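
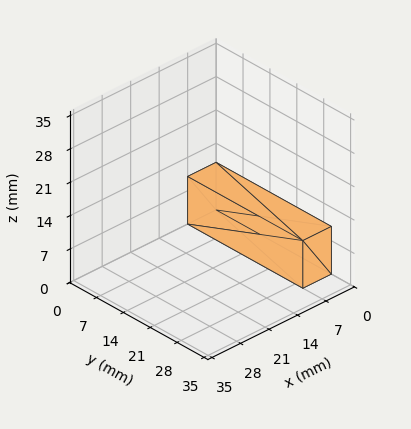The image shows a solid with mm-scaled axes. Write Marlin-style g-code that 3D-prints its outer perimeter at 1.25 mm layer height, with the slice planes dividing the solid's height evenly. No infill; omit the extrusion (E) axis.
Reading the render: the shape is a rectangular box, roughly 7 × 30 mm footprint and 10 mm tall (dimensions read to the nearest mm from the axis ticks). For the g-code, the solid's height is divided into equal slices at the stated Δz and each level perimeter traced with G1 moves after a G0 lift.

; perimeter-only toolpath
G21 ; units = mm
G90 ; absolute positioning
G28 ; home
; layer 1
G0 Z1.25
G0 X0.00 Y0.00
G1 X7.00 Y0.00
G1 X7.00 Y30.00
G1 X0.00 Y30.00
G1 X0.00 Y0.00
; layer 2
G0 Z2.50
G0 X0.00 Y0.00
G1 X7.00 Y0.00
G1 X7.00 Y30.00
G1 X0.00 Y30.00
G1 X0.00 Y0.00
; layer 3
G0 Z3.75
G0 X0.00 Y0.00
G1 X7.00 Y0.00
G1 X7.00 Y30.00
G1 X0.00 Y30.00
G1 X0.00 Y0.00
; layer 4
G0 Z5.00
G0 X0.00 Y0.00
G1 X7.00 Y0.00
G1 X7.00 Y30.00
G1 X0.00 Y30.00
G1 X0.00 Y0.00
; layer 5
G0 Z6.25
G0 X0.00 Y0.00
G1 X7.00 Y0.00
G1 X7.00 Y30.00
G1 X0.00 Y30.00
G1 X0.00 Y0.00
; layer 6
G0 Z7.50
G0 X0.00 Y0.00
G1 X7.00 Y0.00
G1 X7.00 Y30.00
G1 X0.00 Y30.00
G1 X0.00 Y0.00
; layer 7
G0 Z8.75
G0 X0.00 Y0.00
G1 X7.00 Y0.00
G1 X7.00 Y30.00
G1 X0.00 Y30.00
G1 X0.00 Y0.00
; layer 8
G0 Z10.00
G0 X0.00 Y0.00
G1 X7.00 Y0.00
G1 X7.00 Y30.00
G1 X0.00 Y30.00
G1 X0.00 Y0.00
M2 ; end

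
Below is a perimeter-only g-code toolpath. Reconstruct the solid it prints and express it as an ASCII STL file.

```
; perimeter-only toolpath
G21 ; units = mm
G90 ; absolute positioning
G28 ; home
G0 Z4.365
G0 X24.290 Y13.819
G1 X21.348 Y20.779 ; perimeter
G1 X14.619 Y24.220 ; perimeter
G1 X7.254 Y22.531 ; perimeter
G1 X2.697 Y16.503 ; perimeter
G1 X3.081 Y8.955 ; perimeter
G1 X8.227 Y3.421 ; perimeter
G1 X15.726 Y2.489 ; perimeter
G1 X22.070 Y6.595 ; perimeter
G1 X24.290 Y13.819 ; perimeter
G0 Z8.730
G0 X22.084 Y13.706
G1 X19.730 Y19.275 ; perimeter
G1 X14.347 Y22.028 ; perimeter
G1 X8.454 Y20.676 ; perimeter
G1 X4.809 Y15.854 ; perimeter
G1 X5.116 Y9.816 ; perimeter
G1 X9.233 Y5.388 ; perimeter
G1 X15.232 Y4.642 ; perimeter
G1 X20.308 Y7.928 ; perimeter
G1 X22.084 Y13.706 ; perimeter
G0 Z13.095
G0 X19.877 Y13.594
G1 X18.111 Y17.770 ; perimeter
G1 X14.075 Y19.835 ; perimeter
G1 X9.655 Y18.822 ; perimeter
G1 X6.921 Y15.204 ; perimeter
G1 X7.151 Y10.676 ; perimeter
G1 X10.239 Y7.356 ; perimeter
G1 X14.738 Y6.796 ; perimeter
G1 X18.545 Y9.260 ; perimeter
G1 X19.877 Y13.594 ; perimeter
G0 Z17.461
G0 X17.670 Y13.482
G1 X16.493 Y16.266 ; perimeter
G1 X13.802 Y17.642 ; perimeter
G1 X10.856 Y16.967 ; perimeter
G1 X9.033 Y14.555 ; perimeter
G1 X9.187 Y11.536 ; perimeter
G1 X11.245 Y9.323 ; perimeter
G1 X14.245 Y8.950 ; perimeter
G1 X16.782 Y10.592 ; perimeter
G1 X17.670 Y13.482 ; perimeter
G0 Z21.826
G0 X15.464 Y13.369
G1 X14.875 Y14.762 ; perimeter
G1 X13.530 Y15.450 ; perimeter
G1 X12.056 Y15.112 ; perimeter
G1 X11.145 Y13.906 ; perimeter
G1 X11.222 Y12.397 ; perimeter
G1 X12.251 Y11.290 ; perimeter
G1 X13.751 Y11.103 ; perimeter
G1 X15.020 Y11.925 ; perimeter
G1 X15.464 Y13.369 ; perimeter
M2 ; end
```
solid part
  facet normal 0.0000 0.0000 -1.0000
    outer loop
      vertex 14.892 26.413 0.000
      vertex 22.966 22.284 0.000
      vertex 26.497 13.931 0.000
    endloop
  endfacet
  facet normal 0.0000 0.0000 -1.0000
    outer loop
      vertex 6.053 24.386 0.000
      vertex 14.892 26.413 0.000
      vertex 26.497 13.931 0.000
    endloop
  endfacet
  facet normal 0.0000 0.0000 -1.0000
    outer loop
      vertex 0.585 17.152 0.000
      vertex 6.053 24.386 0.000
      vertex 26.497 13.931 0.000
    endloop
  endfacet
  facet normal 0.0000 0.0000 -1.0000
    outer loop
      vertex 1.046 8.095 0.000
      vertex 0.585 17.152 0.000
      vertex 26.497 13.931 0.000
    endloop
  endfacet
  facet normal 0.0000 0.0000 -1.0000
    outer loop
      vertex 7.221 1.454 0.000
      vertex 1.046 8.095 0.000
      vertex 26.497 13.931 0.000
    endloop
  endfacet
  facet normal 0.0000 0.0000 -1.0000
    outer loop
      vertex 16.220 0.335 0.000
      vertex 7.221 1.454 0.000
      vertex 26.497 13.931 0.000
    endloop
  endfacet
  facet normal 0.0000 0.0000 -1.0000
    outer loop
      vertex 23.833 5.263 0.000
      vertex 16.220 0.335 0.000
      vertex 26.497 13.931 0.000
    endloop
  endfacet
  facet normal 0.8318 0.3516 0.4295
    outer loop
      vertex 26.497 13.931 0.000
      vertex 22.966 22.284 0.000
      vertex 13.257 13.257 26.191
    endloop
  endfacet
  facet normal 0.4112 0.8040 0.4295
    outer loop
      vertex 22.966 22.284 0.000
      vertex 14.892 26.413 0.000
      vertex 13.257 13.257 26.191
    endloop
  endfacet
  facet normal -0.2019 0.8802 0.4295
    outer loop
      vertex 14.892 26.413 0.000
      vertex 6.053 24.386 0.000
      vertex 13.257 13.257 26.191
    endloop
  endfacet
  facet normal -0.7204 0.5445 0.4295
    outer loop
      vertex 6.053 24.386 0.000
      vertex 0.585 17.152 0.000
      vertex 13.257 13.257 26.191
    endloop
  endfacet
  facet normal -0.9019 -0.0459 0.4295
    outer loop
      vertex 0.585 17.152 0.000
      vertex 1.046 8.095 0.000
      vertex 13.257 13.257 26.191
    endloop
  endfacet
  facet normal -0.6613 -0.6149 0.4295
    outer loop
      vertex 1.046 8.095 0.000
      vertex 7.221 1.454 0.000
      vertex 13.257 13.257 26.191
    endloop
  endfacet
  facet normal -0.1114 -0.8961 0.4295
    outer loop
      vertex 7.221 1.454 0.000
      vertex 16.220 0.335 0.000
      vertex 13.257 13.257 26.191
    endloop
  endfacet
  facet normal 0.4907 -0.7581 0.4295
    outer loop
      vertex 16.220 0.335 0.000
      vertex 23.833 5.263 0.000
      vertex 13.257 13.257 26.191
    endloop
  endfacet
  facet normal 0.8632 -0.2653 0.4295
    outer loop
      vertex 23.833 5.263 0.000
      vertex 26.497 13.931 0.000
      vertex 13.257 13.257 26.191
    endloop
  endfacet
endsolid part

The G0 Z moves step by Δz≈4.365 mm. The G1 loops shrink linearly with z, so the solid tapers from its base footprint up to z≈26.2. Closing with a flat bottom cap and the tapered top and triangulating gives 16 facets — a regular 9-sided pyramid, base circumscribed radius ≈ 13.3 mm, apex at z ≈ 26.2 mm.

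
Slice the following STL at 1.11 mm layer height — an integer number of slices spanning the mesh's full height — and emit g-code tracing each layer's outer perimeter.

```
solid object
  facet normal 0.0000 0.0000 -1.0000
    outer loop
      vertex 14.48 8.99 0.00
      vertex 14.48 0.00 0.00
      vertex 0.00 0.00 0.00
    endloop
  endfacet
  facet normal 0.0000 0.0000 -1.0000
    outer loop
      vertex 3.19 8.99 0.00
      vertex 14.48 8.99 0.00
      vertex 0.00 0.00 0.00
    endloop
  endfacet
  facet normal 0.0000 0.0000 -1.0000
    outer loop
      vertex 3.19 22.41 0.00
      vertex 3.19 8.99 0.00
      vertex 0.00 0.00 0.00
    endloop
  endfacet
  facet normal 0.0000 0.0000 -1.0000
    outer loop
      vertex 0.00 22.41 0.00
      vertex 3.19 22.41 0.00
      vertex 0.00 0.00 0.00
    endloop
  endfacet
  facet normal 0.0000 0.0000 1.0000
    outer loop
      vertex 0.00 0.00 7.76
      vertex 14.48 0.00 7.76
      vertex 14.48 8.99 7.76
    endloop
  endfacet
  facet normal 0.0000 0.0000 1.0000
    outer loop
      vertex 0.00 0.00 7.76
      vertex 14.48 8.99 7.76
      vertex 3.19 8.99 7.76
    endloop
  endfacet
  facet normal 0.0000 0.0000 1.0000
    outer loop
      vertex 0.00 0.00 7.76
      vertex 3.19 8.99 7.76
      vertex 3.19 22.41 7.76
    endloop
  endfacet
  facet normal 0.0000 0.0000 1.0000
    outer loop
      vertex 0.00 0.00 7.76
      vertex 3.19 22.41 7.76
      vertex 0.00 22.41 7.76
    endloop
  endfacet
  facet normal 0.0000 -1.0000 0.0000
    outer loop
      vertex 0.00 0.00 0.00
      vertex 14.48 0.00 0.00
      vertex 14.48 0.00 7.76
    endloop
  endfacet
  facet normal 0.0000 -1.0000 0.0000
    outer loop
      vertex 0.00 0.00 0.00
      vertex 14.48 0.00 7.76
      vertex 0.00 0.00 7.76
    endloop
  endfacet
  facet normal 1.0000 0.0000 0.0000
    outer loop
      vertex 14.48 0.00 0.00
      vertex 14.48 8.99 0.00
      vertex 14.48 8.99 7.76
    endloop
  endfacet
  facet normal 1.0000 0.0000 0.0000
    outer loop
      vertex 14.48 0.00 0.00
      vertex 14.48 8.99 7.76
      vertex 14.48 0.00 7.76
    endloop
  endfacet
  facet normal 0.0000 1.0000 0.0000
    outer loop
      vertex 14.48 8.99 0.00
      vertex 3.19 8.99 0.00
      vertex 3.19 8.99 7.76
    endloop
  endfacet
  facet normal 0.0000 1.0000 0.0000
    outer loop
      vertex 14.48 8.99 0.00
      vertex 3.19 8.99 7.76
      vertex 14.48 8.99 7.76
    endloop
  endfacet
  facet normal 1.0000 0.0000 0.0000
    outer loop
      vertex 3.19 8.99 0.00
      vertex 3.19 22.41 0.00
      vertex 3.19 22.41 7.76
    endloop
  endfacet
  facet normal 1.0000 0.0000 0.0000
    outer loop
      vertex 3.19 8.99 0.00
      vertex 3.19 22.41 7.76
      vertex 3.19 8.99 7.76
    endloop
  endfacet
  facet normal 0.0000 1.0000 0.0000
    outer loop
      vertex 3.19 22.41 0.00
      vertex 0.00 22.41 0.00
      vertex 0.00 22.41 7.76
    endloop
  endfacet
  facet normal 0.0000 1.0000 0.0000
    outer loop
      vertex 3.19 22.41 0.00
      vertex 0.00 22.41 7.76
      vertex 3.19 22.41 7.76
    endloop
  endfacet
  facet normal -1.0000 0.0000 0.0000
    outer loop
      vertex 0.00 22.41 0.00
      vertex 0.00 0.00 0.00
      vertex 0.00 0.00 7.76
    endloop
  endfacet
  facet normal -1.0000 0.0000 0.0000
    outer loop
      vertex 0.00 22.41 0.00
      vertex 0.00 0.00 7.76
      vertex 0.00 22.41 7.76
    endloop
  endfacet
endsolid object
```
; perimeter-only toolpath
G21 ; units = mm
G90 ; absolute positioning
G28 ; home
; layer 1
G0 Z1.11
G0 X0.00 Y0.00
G1 X14.48 Y0.00
G1 X14.48 Y8.99
G1 X3.19 Y8.99
G1 X3.19 Y22.41
G1 X0.00 Y22.41
G1 X0.00 Y0.00
; layer 2
G0 Z2.22
G0 X0.00 Y0.00
G1 X14.48 Y0.00
G1 X14.48 Y8.99
G1 X3.19 Y8.99
G1 X3.19 Y22.41
G1 X0.00 Y22.41
G1 X0.00 Y0.00
; layer 3
G0 Z3.33
G0 X0.00 Y0.00
G1 X14.48 Y0.00
G1 X14.48 Y8.99
G1 X3.19 Y8.99
G1 X3.19 Y22.41
G1 X0.00 Y22.41
G1 X0.00 Y0.00
; layer 4
G0 Z4.43
G0 X0.00 Y0.00
G1 X14.48 Y0.00
G1 X14.48 Y8.99
G1 X3.19 Y8.99
G1 X3.19 Y22.41
G1 X0.00 Y22.41
G1 X0.00 Y0.00
; layer 5
G0 Z5.54
G0 X0.00 Y0.00
G1 X14.48 Y0.00
G1 X14.48 Y8.99
G1 X3.19 Y8.99
G1 X3.19 Y22.41
G1 X0.00 Y22.41
G1 X0.00 Y0.00
; layer 6
G0 Z6.65
G0 X0.00 Y0.00
G1 X14.48 Y0.00
G1 X14.48 Y8.99
G1 X3.19 Y8.99
G1 X3.19 Y22.41
G1 X0.00 Y22.41
G1 X0.00 Y0.00
; layer 7
G0 Z7.76
G0 X0.00 Y0.00
G1 X14.48 Y0.00
G1 X14.48 Y8.99
G1 X3.19 Y8.99
G1 X3.19 Y22.41
G1 X0.00 Y22.41
G1 X0.00 Y0.00
M2 ; end

The solid is an L-shaped prism: outer 14.5 × 22.4 mm, arm thicknesses ≈ 8.99 mm (horizontal) and 3.19 mm (vertical), extruded 7.76 mm in z. Slicing at Δz = 1.11 mm — 7 equal slices spanning the solid's height, so layer i sits at z = i·h/7 — gives 7 non-empty perimeters. Each is a 6-segment closed polygon; G0 lifts to the layer z and rapids to the start vertex, then G1 traces the edges.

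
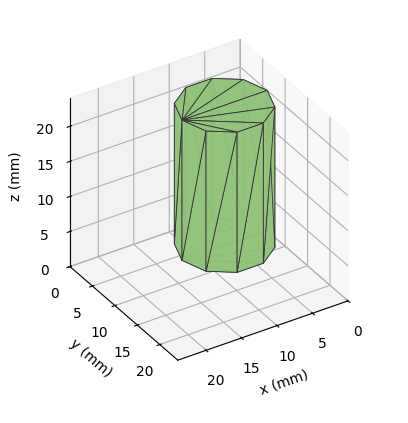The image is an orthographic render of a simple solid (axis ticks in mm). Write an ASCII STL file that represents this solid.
Reading the render: the shape is a regular 10-sided prism (a cylinder approximated with 10 flat sides), circumscribed radius ≈ 6 mm, height ≈ 20 mm (dimensions read to the nearest mm from the axis ticks). For the STL, each face is triangulated and given an outward normal.

solid part
  facet normal 0.0000 0.0000 -1.0000
    outer loop
      vertex 7.85 11.71 0.00
      vertex 10.85 9.53 0.00
      vertex 12.00 6.00 0.00
    endloop
  endfacet
  facet normal 0.0000 0.0000 -1.0000
    outer loop
      vertex 4.15 11.71 0.00
      vertex 7.85 11.71 0.00
      vertex 12.00 6.00 0.00
    endloop
  endfacet
  facet normal 0.0000 0.0000 -1.0000
    outer loop
      vertex 1.15 9.53 0.00
      vertex 4.15 11.71 0.00
      vertex 12.00 6.00 0.00
    endloop
  endfacet
  facet normal 0.0000 0.0000 -1.0000
    outer loop
      vertex 0.00 6.00 0.00
      vertex 1.15 9.53 0.00
      vertex 12.00 6.00 0.00
    endloop
  endfacet
  facet normal 0.0000 0.0000 -1.0000
    outer loop
      vertex 1.15 2.47 0.00
      vertex 0.00 6.00 0.00
      vertex 12.00 6.00 0.00
    endloop
  endfacet
  facet normal 0.0000 0.0000 -1.0000
    outer loop
      vertex 4.15 0.29 0.00
      vertex 1.15 2.47 0.00
      vertex 12.00 6.00 0.00
    endloop
  endfacet
  facet normal 0.0000 0.0000 -1.0000
    outer loop
      vertex 7.85 0.29 0.00
      vertex 4.15 0.29 0.00
      vertex 12.00 6.00 0.00
    endloop
  endfacet
  facet normal 0.0000 0.0000 -1.0000
    outer loop
      vertex 10.85 2.47 0.00
      vertex 7.85 0.29 0.00
      vertex 12.00 6.00 0.00
    endloop
  endfacet
  facet normal 0.0000 0.0000 1.0000
    outer loop
      vertex 12.00 6.00 20.00
      vertex 10.85 9.53 20.00
      vertex 7.85 11.71 20.00
    endloop
  endfacet
  facet normal 0.0000 0.0000 1.0000
    outer loop
      vertex 12.00 6.00 20.00
      vertex 7.85 11.71 20.00
      vertex 4.15 11.71 20.00
    endloop
  endfacet
  facet normal 0.0000 0.0000 1.0000
    outer loop
      vertex 12.00 6.00 20.00
      vertex 4.15 11.71 20.00
      vertex 1.15 9.53 20.00
    endloop
  endfacet
  facet normal 0.0000 0.0000 1.0000
    outer loop
      vertex 12.00 6.00 20.00
      vertex 1.15 9.53 20.00
      vertex 0.00 6.00 20.00
    endloop
  endfacet
  facet normal 0.0000 0.0000 1.0000
    outer loop
      vertex 12.00 6.00 20.00
      vertex 0.00 6.00 20.00
      vertex 1.15 2.47 20.00
    endloop
  endfacet
  facet normal 0.0000 0.0000 1.0000
    outer loop
      vertex 12.00 6.00 20.00
      vertex 1.15 2.47 20.00
      vertex 4.15 0.29 20.00
    endloop
  endfacet
  facet normal 0.0000 0.0000 1.0000
    outer loop
      vertex 12.00 6.00 20.00
      vertex 4.15 0.29 20.00
      vertex 7.85 0.29 20.00
    endloop
  endfacet
  facet normal 0.0000 0.0000 1.0000
    outer loop
      vertex 12.00 6.00 20.00
      vertex 7.85 0.29 20.00
      vertex 10.85 2.47 20.00
    endloop
  endfacet
  facet normal 0.9508 0.3098 0.0000
    outer loop
      vertex 12.00 6.00 0.00
      vertex 10.85 9.53 0.00
      vertex 10.85 9.53 20.00
    endloop
  endfacet
  facet normal 0.9508 0.3098 0.0000
    outer loop
      vertex 12.00 6.00 0.00
      vertex 10.85 9.53 20.00
      vertex 12.00 6.00 20.00
    endloop
  endfacet
  facet normal 0.5879 0.8090 0.0000
    outer loop
      vertex 10.85 9.53 0.00
      vertex 7.85 11.71 0.00
      vertex 7.85 11.71 20.00
    endloop
  endfacet
  facet normal 0.5879 0.8090 0.0000
    outer loop
      vertex 10.85 9.53 0.00
      vertex 7.85 11.71 20.00
      vertex 10.85 9.53 20.00
    endloop
  endfacet
  facet normal 0.0000 1.0000 0.0000
    outer loop
      vertex 7.85 11.71 0.00
      vertex 4.15 11.71 0.00
      vertex 4.15 11.71 20.00
    endloop
  endfacet
  facet normal 0.0000 1.0000 0.0000
    outer loop
      vertex 7.85 11.71 0.00
      vertex 4.15 11.71 20.00
      vertex 7.85 11.71 20.00
    endloop
  endfacet
  facet normal -0.5879 0.8090 0.0000
    outer loop
      vertex 4.15 11.71 0.00
      vertex 1.15 9.53 0.00
      vertex 1.15 9.53 20.00
    endloop
  endfacet
  facet normal -0.5879 0.8090 0.0000
    outer loop
      vertex 4.15 11.71 0.00
      vertex 1.15 9.53 20.00
      vertex 4.15 11.71 20.00
    endloop
  endfacet
  facet normal -0.9508 0.3098 0.0000
    outer loop
      vertex 1.15 9.53 0.00
      vertex 0.00 6.00 0.00
      vertex 0.00 6.00 20.00
    endloop
  endfacet
  facet normal -0.9508 0.3098 0.0000
    outer loop
      vertex 1.15 9.53 0.00
      vertex 0.00 6.00 20.00
      vertex 1.15 9.53 20.00
    endloop
  endfacet
  facet normal -0.9508 -0.3098 0.0000
    outer loop
      vertex 0.00 6.00 0.00
      vertex 1.15 2.47 0.00
      vertex 1.15 2.47 20.00
    endloop
  endfacet
  facet normal -0.9508 -0.3098 0.0000
    outer loop
      vertex 0.00 6.00 0.00
      vertex 1.15 2.47 20.00
      vertex 0.00 6.00 20.00
    endloop
  endfacet
  facet normal -0.5879 -0.8090 0.0000
    outer loop
      vertex 1.15 2.47 0.00
      vertex 4.15 0.29 0.00
      vertex 4.15 0.29 20.00
    endloop
  endfacet
  facet normal -0.5879 -0.8090 0.0000
    outer loop
      vertex 1.15 2.47 0.00
      vertex 4.15 0.29 20.00
      vertex 1.15 2.47 20.00
    endloop
  endfacet
  facet normal 0.0000 -1.0000 0.0000
    outer loop
      vertex 4.15 0.29 0.00
      vertex 7.85 0.29 0.00
      vertex 7.85 0.29 20.00
    endloop
  endfacet
  facet normal 0.0000 -1.0000 0.0000
    outer loop
      vertex 4.15 0.29 0.00
      vertex 7.85 0.29 20.00
      vertex 4.15 0.29 20.00
    endloop
  endfacet
  facet normal 0.5879 -0.8090 0.0000
    outer loop
      vertex 7.85 0.29 0.00
      vertex 10.85 2.47 0.00
      vertex 10.85 2.47 20.00
    endloop
  endfacet
  facet normal 0.5879 -0.8090 0.0000
    outer loop
      vertex 7.85 0.29 0.00
      vertex 10.85 2.47 20.00
      vertex 7.85 0.29 20.00
    endloop
  endfacet
  facet normal 0.9508 -0.3098 0.0000
    outer loop
      vertex 10.85 2.47 0.00
      vertex 12.00 6.00 0.00
      vertex 12.00 6.00 20.00
    endloop
  endfacet
  facet normal 0.9508 -0.3098 0.0000
    outer loop
      vertex 10.85 2.47 0.00
      vertex 12.00 6.00 20.00
      vertex 10.85 2.47 20.00
    endloop
  endfacet
endsolid part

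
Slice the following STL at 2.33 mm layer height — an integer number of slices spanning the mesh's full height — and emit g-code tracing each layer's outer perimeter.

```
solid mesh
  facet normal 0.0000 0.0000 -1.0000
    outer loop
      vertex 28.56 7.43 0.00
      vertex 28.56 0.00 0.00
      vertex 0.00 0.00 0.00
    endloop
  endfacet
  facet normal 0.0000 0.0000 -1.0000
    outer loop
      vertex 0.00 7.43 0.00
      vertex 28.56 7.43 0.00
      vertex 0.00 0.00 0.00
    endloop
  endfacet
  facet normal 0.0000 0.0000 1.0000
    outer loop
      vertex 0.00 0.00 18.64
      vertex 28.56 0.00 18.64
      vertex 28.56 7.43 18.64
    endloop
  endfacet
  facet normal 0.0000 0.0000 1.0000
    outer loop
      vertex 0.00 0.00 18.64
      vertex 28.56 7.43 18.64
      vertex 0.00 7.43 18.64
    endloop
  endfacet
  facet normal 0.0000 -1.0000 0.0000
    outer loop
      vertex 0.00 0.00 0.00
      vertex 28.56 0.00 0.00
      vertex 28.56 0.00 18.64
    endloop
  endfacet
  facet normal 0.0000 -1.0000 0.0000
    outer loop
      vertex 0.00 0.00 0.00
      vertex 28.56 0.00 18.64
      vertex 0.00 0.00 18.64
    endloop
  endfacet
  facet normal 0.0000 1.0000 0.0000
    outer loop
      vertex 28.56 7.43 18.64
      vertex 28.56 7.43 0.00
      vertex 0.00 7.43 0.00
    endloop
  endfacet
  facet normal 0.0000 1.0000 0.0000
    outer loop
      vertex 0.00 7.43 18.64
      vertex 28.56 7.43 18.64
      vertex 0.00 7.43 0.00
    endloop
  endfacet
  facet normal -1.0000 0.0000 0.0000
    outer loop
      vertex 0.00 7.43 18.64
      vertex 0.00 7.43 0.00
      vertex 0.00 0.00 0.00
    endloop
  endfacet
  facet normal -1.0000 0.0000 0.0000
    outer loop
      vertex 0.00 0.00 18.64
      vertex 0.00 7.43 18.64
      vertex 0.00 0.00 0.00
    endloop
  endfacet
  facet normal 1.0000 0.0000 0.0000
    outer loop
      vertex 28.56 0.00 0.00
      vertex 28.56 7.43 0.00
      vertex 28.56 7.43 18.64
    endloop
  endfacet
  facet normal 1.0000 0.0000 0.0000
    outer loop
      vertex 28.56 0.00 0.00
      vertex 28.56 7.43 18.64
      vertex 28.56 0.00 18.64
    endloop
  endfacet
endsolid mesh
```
; perimeter-only toolpath
G21 ; units = mm
G90 ; absolute positioning
G28 ; home
; layer 1
G0 Z2.33
G0 X0.00 Y0.00
G1 X28.56 Y0.00
G1 X28.56 Y7.43
G1 X0.00 Y7.43
G1 X0.00 Y0.00
; layer 2
G0 Z4.66
G0 X0.00 Y0.00
G1 X28.56 Y0.00
G1 X28.56 Y7.43
G1 X0.00 Y7.43
G1 X0.00 Y0.00
; layer 3
G0 Z6.99
G0 X0.00 Y0.00
G1 X28.56 Y0.00
G1 X28.56 Y7.43
G1 X0.00 Y7.43
G1 X0.00 Y0.00
; layer 4
G0 Z9.32
G0 X0.00 Y0.00
G1 X28.56 Y0.00
G1 X28.56 Y7.43
G1 X0.00 Y7.43
G1 X0.00 Y0.00
; layer 5
G0 Z11.65
G0 X0.00 Y0.00
G1 X28.56 Y0.00
G1 X28.56 Y7.43
G1 X0.00 Y7.43
G1 X0.00 Y0.00
; layer 6
G0 Z13.98
G0 X0.00 Y0.00
G1 X28.56 Y0.00
G1 X28.56 Y7.43
G1 X0.00 Y7.43
G1 X0.00 Y0.00
; layer 7
G0 Z16.31
G0 X0.00 Y0.00
G1 X28.56 Y0.00
G1 X28.56 Y7.43
G1 X0.00 Y7.43
G1 X0.00 Y0.00
; layer 8
G0 Z18.64
G0 X0.00 Y0.00
G1 X28.56 Y0.00
G1 X28.56 Y7.43
G1 X0.00 Y7.43
G1 X0.00 Y0.00
M2 ; end

The solid is a rectangular box, roughly 28.6 × 7.43 mm footprint and 18.6 mm tall. Slicing at Δz = 2.33 mm — 8 equal slices spanning the solid's height, so layer i sits at z = i·h/8 — gives 8 non-empty perimeters. Each is a 4-segment closed polygon; G0 lifts to the layer z and rapids to the start vertex, then G1 traces the edges.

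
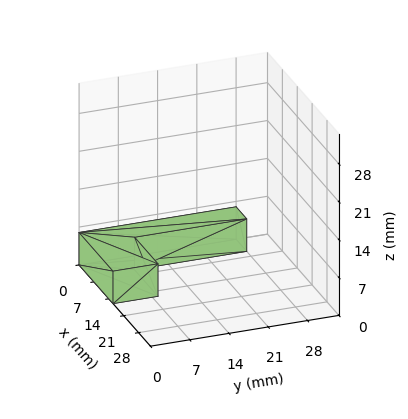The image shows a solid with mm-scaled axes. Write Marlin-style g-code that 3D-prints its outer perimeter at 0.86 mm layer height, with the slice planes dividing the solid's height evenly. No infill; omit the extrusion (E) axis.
Reading the render: the shape is an L-shaped prism: outer 16 × 28 mm, arm thicknesses ≈ 8 mm (horizontal) and 5 mm (vertical), extruded 6 mm in z (dimensions read to the nearest mm from the axis ticks). For the g-code, the solid's height is divided into equal slices at the stated Δz and each level perimeter traced with G1 moves after a G0 lift.

; perimeter-only toolpath
G21 ; units = mm
G90 ; absolute positioning
G28 ; home
; layer 1
G0 Z0.86
G0 X0.00 Y0.00
G1 X16.00 Y0.00
G1 X16.00 Y8.00
G1 X5.00 Y8.00
G1 X5.00 Y28.00
G1 X0.00 Y28.00
G1 X0.00 Y0.00
; layer 2
G0 Z1.71
G0 X0.00 Y0.00
G1 X16.00 Y0.00
G1 X16.00 Y8.00
G1 X5.00 Y8.00
G1 X5.00 Y28.00
G1 X0.00 Y28.00
G1 X0.00 Y0.00
; layer 3
G0 Z2.57
G0 X0.00 Y0.00
G1 X16.00 Y0.00
G1 X16.00 Y8.00
G1 X5.00 Y8.00
G1 X5.00 Y28.00
G1 X0.00 Y28.00
G1 X0.00 Y0.00
; layer 4
G0 Z3.43
G0 X0.00 Y0.00
G1 X16.00 Y0.00
G1 X16.00 Y8.00
G1 X5.00 Y8.00
G1 X5.00 Y28.00
G1 X0.00 Y28.00
G1 X0.00 Y0.00
; layer 5
G0 Z4.29
G0 X0.00 Y0.00
G1 X16.00 Y0.00
G1 X16.00 Y8.00
G1 X5.00 Y8.00
G1 X5.00 Y28.00
G1 X0.00 Y28.00
G1 X0.00 Y0.00
; layer 6
G0 Z5.14
G0 X0.00 Y0.00
G1 X16.00 Y0.00
G1 X16.00 Y8.00
G1 X5.00 Y8.00
G1 X5.00 Y28.00
G1 X0.00 Y28.00
G1 X0.00 Y0.00
; layer 7
G0 Z6.00
G0 X0.00 Y0.00
G1 X16.00 Y0.00
G1 X16.00 Y8.00
G1 X5.00 Y8.00
G1 X5.00 Y28.00
G1 X0.00 Y28.00
G1 X0.00 Y0.00
M2 ; end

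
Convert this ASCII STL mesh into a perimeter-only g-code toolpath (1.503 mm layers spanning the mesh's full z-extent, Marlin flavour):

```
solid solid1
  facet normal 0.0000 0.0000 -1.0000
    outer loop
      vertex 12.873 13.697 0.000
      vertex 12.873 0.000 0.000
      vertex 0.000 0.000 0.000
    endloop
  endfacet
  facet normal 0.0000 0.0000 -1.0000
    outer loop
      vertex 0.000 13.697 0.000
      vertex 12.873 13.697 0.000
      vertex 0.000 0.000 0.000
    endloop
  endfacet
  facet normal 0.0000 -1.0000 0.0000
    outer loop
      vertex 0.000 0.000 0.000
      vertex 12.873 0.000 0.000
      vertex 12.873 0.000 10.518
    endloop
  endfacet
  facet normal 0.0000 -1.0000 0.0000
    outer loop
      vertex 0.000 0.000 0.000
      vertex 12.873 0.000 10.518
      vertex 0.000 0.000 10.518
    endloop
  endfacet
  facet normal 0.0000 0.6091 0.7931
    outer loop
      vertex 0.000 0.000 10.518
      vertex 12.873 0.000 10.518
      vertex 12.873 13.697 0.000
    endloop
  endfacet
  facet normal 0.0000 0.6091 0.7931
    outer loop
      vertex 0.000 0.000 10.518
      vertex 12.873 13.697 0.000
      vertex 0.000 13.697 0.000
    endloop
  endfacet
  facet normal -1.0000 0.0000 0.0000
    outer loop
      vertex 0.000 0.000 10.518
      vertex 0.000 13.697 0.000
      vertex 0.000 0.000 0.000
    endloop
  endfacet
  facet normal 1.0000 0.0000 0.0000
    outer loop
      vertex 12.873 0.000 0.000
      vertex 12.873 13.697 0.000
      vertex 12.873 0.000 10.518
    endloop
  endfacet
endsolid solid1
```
; perimeter-only toolpath
G21 ; units = mm
G90 ; absolute positioning
G28 ; home
; layer 1
G0 Z1.503
G0 X0.000 Y0.000
G1 X12.873 Y0.000
G1 X12.873 Y11.740
G1 X0.000 Y11.740
G1 X0.000 Y0.000
; layer 2
G0 Z3.005
G0 X0.000 Y0.000
G1 X12.873 Y0.000
G1 X12.873 Y9.784
G1 X0.000 Y9.784
G1 X0.000 Y0.000
; layer 3
G0 Z4.508
G0 X0.000 Y0.000
G1 X12.873 Y0.000
G1 X12.873 Y7.827
G1 X0.000 Y7.827
G1 X0.000 Y0.000
; layer 4
G0 Z6.010
G0 X0.000 Y0.000
G1 X12.873 Y0.000
G1 X12.873 Y5.870
G1 X0.000 Y5.870
G1 X0.000 Y0.000
; layer 5
G0 Z7.513
G0 X0.000 Y0.000
G1 X12.873 Y0.000
G1 X12.873 Y3.913
G1 X0.000 Y3.913
G1 X0.000 Y0.000
; layer 6
G0 Z9.015
G0 X0.000 Y0.000
G1 X12.873 Y0.000
G1 X12.873 Y1.957
G1 X0.000 Y1.957
G1 X0.000 Y0.000
M2 ; end

The solid is a wedge (ramp): 12.9 × 13.7 mm base, rising to 10.5 mm along the y=0 edge and sloping linearly to z=0 at y=13.7. Slicing at Δz = 1.503 mm — 7 equal slices spanning the solid's height, so layer i sits at z = i·h/7 — gives 6 non-empty perimeters. Each is a 4-segment closed polygon; G0 lifts to the layer z and rapids to the start vertex, then G1 traces the edges. The cross-section shrinks linearly with z (the slice at the apex is degenerate and omitted).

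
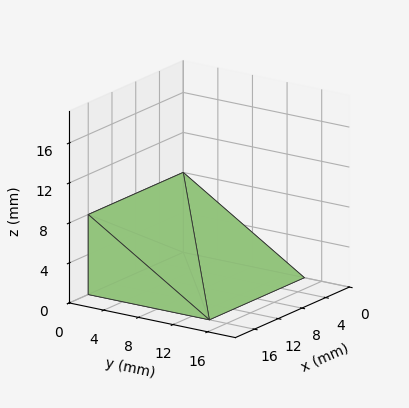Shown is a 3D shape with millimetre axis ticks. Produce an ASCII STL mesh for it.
Reading the render: the shape is a wedge (ramp): 16 × 14 mm base, rising to 8 mm along the y=0 edge and sloping linearly to z=0 at y=14 (dimensions read to the nearest mm from the axis ticks). For the STL, each face is triangulated and given an outward normal.

solid part
  facet normal 0.0000 0.0000 -1.0000
    outer loop
      vertex 16.00 14.00 0.00
      vertex 16.00 0.00 0.00
      vertex 0.00 0.00 0.00
    endloop
  endfacet
  facet normal 0.0000 0.0000 -1.0000
    outer loop
      vertex 0.00 14.00 0.00
      vertex 16.00 14.00 0.00
      vertex 0.00 0.00 0.00
    endloop
  endfacet
  facet normal 0.0000 -1.0000 0.0000
    outer loop
      vertex 0.00 0.00 0.00
      vertex 16.00 0.00 0.00
      vertex 16.00 0.00 8.00
    endloop
  endfacet
  facet normal 0.0000 -1.0000 0.0000
    outer loop
      vertex 0.00 0.00 0.00
      vertex 16.00 0.00 8.00
      vertex 0.00 0.00 8.00
    endloop
  endfacet
  facet normal 0.0000 0.4961 0.8682
    outer loop
      vertex 0.00 0.00 8.00
      vertex 16.00 0.00 8.00
      vertex 16.00 14.00 0.00
    endloop
  endfacet
  facet normal 0.0000 0.4961 0.8682
    outer loop
      vertex 0.00 0.00 8.00
      vertex 16.00 14.00 0.00
      vertex 0.00 14.00 0.00
    endloop
  endfacet
  facet normal -1.0000 0.0000 0.0000
    outer loop
      vertex 0.00 0.00 8.00
      vertex 0.00 14.00 0.00
      vertex 0.00 0.00 0.00
    endloop
  endfacet
  facet normal 1.0000 0.0000 0.0000
    outer loop
      vertex 16.00 0.00 0.00
      vertex 16.00 14.00 0.00
      vertex 16.00 0.00 8.00
    endloop
  endfacet
endsolid part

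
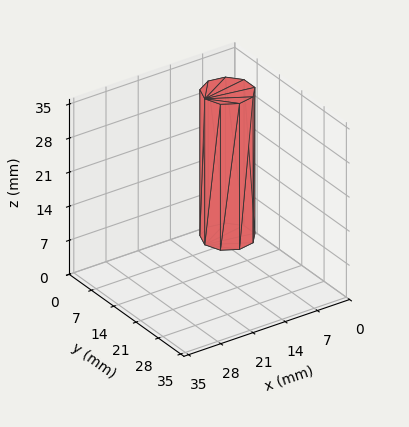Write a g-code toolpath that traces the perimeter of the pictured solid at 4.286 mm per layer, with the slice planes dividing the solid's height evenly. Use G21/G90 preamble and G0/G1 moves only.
Reading the render: the shape is a regular 9-sided prism (a cylinder approximated with 9 flat sides), circumscribed radius ≈ 5 mm, height ≈ 30 mm (dimensions read to the nearest mm from the axis ticks). For the g-code, the solid's height is divided into equal slices at the stated Δz and each level perimeter traced with G1 moves after a G0 lift.

; perimeter-only toolpath
G21 ; units = mm
G90 ; absolute positioning
G28 ; home
; layer 1
G0 Z4.286
G0 X10.000 Y5.000
G1 X8.830 Y8.214
G1 X5.868 Y9.924
G1 X2.500 Y9.330
G1 X0.302 Y6.710
G1 X0.302 Y3.290
G1 X2.500 Y0.670
G1 X5.868 Y0.076
G1 X8.830 Y1.786
G1 X10.000 Y5.000
; layer 2
G0 Z8.571
G0 X10.000 Y5.000
G1 X8.830 Y8.214
G1 X5.868 Y9.924
G1 X2.500 Y9.330
G1 X0.302 Y6.710
G1 X0.302 Y3.290
G1 X2.500 Y0.670
G1 X5.868 Y0.076
G1 X8.830 Y1.786
G1 X10.000 Y5.000
; layer 3
G0 Z12.857
G0 X10.000 Y5.000
G1 X8.830 Y8.214
G1 X5.868 Y9.924
G1 X2.500 Y9.330
G1 X0.302 Y6.710
G1 X0.302 Y3.290
G1 X2.500 Y0.670
G1 X5.868 Y0.076
G1 X8.830 Y1.786
G1 X10.000 Y5.000
; layer 4
G0 Z17.143
G0 X10.000 Y5.000
G1 X8.830 Y8.214
G1 X5.868 Y9.924
G1 X2.500 Y9.330
G1 X0.302 Y6.710
G1 X0.302 Y3.290
G1 X2.500 Y0.670
G1 X5.868 Y0.076
G1 X8.830 Y1.786
G1 X10.000 Y5.000
; layer 5
G0 Z21.429
G0 X10.000 Y5.000
G1 X8.830 Y8.214
G1 X5.868 Y9.924
G1 X2.500 Y9.330
G1 X0.302 Y6.710
G1 X0.302 Y3.290
G1 X2.500 Y0.670
G1 X5.868 Y0.076
G1 X8.830 Y1.786
G1 X10.000 Y5.000
; layer 6
G0 Z25.714
G0 X10.000 Y5.000
G1 X8.830 Y8.214
G1 X5.868 Y9.924
G1 X2.500 Y9.330
G1 X0.302 Y6.710
G1 X0.302 Y3.290
G1 X2.500 Y0.670
G1 X5.868 Y0.076
G1 X8.830 Y1.786
G1 X10.000 Y5.000
; layer 7
G0 Z30.000
G0 X10.000 Y5.000
G1 X8.830 Y8.214
G1 X5.868 Y9.924
G1 X2.500 Y9.330
G1 X0.302 Y6.710
G1 X0.302 Y3.290
G1 X2.500 Y0.670
G1 X5.868 Y0.076
G1 X8.830 Y1.786
G1 X10.000 Y5.000
M2 ; end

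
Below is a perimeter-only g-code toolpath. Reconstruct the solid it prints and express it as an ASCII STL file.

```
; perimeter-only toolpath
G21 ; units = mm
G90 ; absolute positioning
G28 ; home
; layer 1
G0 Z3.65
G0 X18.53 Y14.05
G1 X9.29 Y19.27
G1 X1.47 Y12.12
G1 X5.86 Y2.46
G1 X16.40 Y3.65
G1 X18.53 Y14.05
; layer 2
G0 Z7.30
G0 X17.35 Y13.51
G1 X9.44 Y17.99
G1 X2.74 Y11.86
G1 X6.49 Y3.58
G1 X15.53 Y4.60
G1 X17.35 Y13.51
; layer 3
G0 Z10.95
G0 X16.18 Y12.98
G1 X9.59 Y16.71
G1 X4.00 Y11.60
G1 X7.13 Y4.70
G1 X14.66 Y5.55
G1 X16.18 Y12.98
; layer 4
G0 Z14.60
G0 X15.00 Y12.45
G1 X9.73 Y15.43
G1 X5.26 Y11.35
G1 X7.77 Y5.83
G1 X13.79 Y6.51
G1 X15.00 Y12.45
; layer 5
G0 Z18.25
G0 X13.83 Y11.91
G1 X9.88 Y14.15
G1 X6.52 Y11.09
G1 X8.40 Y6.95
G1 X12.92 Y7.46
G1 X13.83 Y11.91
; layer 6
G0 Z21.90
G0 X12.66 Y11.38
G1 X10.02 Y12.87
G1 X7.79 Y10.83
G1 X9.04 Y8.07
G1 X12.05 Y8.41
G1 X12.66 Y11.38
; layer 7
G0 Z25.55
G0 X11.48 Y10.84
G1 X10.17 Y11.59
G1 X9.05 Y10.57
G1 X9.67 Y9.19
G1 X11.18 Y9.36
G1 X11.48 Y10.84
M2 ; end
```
solid part
  facet normal 0.0000 0.0000 -1.0000
    outer loop
      vertex 0.21 12.38 0.00
      vertex 9.15 20.55 0.00
      vertex 19.70 14.58 0.00
    endloop
  endfacet
  facet normal 0.0000 0.0000 -1.0000
    outer loop
      vertex 5.22 1.34 0.00
      vertex 0.21 12.38 0.00
      vertex 19.70 14.58 0.00
    endloop
  endfacet
  facet normal 0.0000 0.0000 -1.0000
    outer loop
      vertex 17.27 2.70 0.00
      vertex 5.22 1.34 0.00
      vertex 19.70 14.58 0.00
    endloop
  endfacet
  facet normal 0.4736 0.8368 0.2747
    outer loop
      vertex 19.70 14.58 0.00
      vertex 9.15 20.55 0.00
      vertex 10.31 10.31 29.20
    endloop
  endfacet
  facet normal -0.6487 0.7098 0.2747
    outer loop
      vertex 9.15 20.55 0.00
      vertex 0.21 12.38 0.00
      vertex 10.31 10.31 29.20
    endloop
  endfacet
  facet normal -0.8756 -0.3973 0.2747
    outer loop
      vertex 0.21 12.38 0.00
      vertex 5.22 1.34 0.00
      vertex 10.31 10.31 29.20
    endloop
  endfacet
  facet normal 0.1078 -0.9555 0.2747
    outer loop
      vertex 5.22 1.34 0.00
      vertex 17.27 2.70 0.00
      vertex 10.31 10.31 29.20
    endloop
  endfacet
  facet normal 0.9420 -0.1927 0.2748
    outer loop
      vertex 17.27 2.70 0.00
      vertex 19.70 14.58 0.00
      vertex 10.31 10.31 29.20
    endloop
  endfacet
endsolid part

The G0 Z moves step by Δz≈3.65 mm. The G1 loops shrink linearly with z, so the solid tapers from its base footprint up to z≈29.2. Closing with a flat bottom cap and the tapered top and triangulating gives 8 facets — a regular 5-sided pyramid, base circumscribed radius ≈ 10.3 mm, apex at z ≈ 29.2 mm.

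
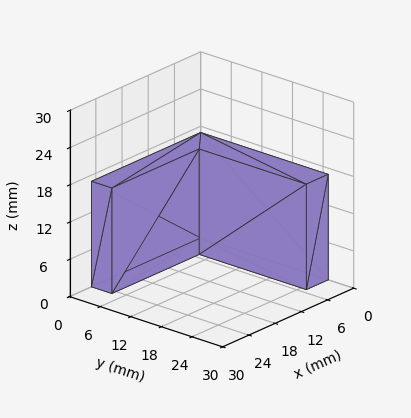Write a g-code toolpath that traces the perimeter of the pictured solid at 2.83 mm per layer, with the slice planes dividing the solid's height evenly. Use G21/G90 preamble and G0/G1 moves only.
Reading the render: the shape is an L-shaped prism: outer 25 × 25 mm, arm thicknesses ≈ 4 mm (horizontal) and 5 mm (vertical), extruded 17 mm in z (dimensions read to the nearest mm from the axis ticks). For the g-code, the solid's height is divided into equal slices at the stated Δz and each level perimeter traced with G1 moves after a G0 lift.

; perimeter-only toolpath
G21 ; units = mm
G90 ; absolute positioning
G28 ; home
; layer 1
G0 Z2.83
G0 X0.00 Y0.00
G1 X25.00 Y0.00
G1 X25.00 Y4.00
G1 X5.00 Y4.00
G1 X5.00 Y25.00
G1 X0.00 Y25.00
G1 X0.00 Y0.00
; layer 2
G0 Z5.67
G0 X0.00 Y0.00
G1 X25.00 Y0.00
G1 X25.00 Y4.00
G1 X5.00 Y4.00
G1 X5.00 Y25.00
G1 X0.00 Y25.00
G1 X0.00 Y0.00
; layer 3
G0 Z8.50
G0 X0.00 Y0.00
G1 X25.00 Y0.00
G1 X25.00 Y4.00
G1 X5.00 Y4.00
G1 X5.00 Y25.00
G1 X0.00 Y25.00
G1 X0.00 Y0.00
; layer 4
G0 Z11.33
G0 X0.00 Y0.00
G1 X25.00 Y0.00
G1 X25.00 Y4.00
G1 X5.00 Y4.00
G1 X5.00 Y25.00
G1 X0.00 Y25.00
G1 X0.00 Y0.00
; layer 5
G0 Z14.17
G0 X0.00 Y0.00
G1 X25.00 Y0.00
G1 X25.00 Y4.00
G1 X5.00 Y4.00
G1 X5.00 Y25.00
G1 X0.00 Y25.00
G1 X0.00 Y0.00
; layer 6
G0 Z17.00
G0 X0.00 Y0.00
G1 X25.00 Y0.00
G1 X25.00 Y4.00
G1 X5.00 Y4.00
G1 X5.00 Y25.00
G1 X0.00 Y25.00
G1 X0.00 Y0.00
M2 ; end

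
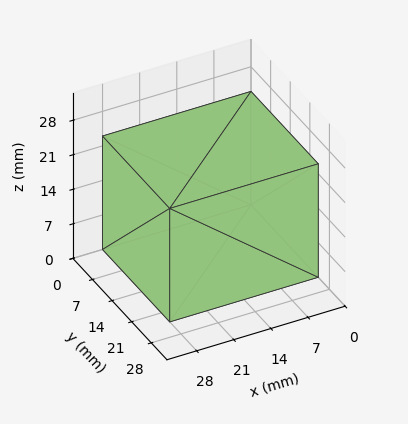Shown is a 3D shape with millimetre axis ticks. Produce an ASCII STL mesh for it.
Reading the render: the shape is a rectangular box, roughly 28 × 24 mm footprint and 23 mm tall (dimensions read to the nearest mm from the axis ticks). For the STL, each face is triangulated and given an outward normal.

solid part
  facet normal 0.0000 0.0000 -1.0000
    outer loop
      vertex 28.0 24.0 0.0
      vertex 28.0 0.0 0.0
      vertex 0.0 0.0 0.0
    endloop
  endfacet
  facet normal 0.0000 0.0000 -1.0000
    outer loop
      vertex 0.0 24.0 0.0
      vertex 28.0 24.0 0.0
      vertex 0.0 0.0 0.0
    endloop
  endfacet
  facet normal 0.0000 0.0000 1.0000
    outer loop
      vertex 0.0 0.0 23.0
      vertex 28.0 0.0 23.0
      vertex 28.0 24.0 23.0
    endloop
  endfacet
  facet normal 0.0000 0.0000 1.0000
    outer loop
      vertex 0.0 0.0 23.0
      vertex 28.0 24.0 23.0
      vertex 0.0 24.0 23.0
    endloop
  endfacet
  facet normal 0.0000 -1.0000 0.0000
    outer loop
      vertex 0.0 0.0 0.0
      vertex 28.0 0.0 0.0
      vertex 28.0 0.0 23.0
    endloop
  endfacet
  facet normal 0.0000 -1.0000 0.0000
    outer loop
      vertex 0.0 0.0 0.0
      vertex 28.0 0.0 23.0
      vertex 0.0 0.0 23.0
    endloop
  endfacet
  facet normal 0.0000 1.0000 0.0000
    outer loop
      vertex 28.0 24.0 23.0
      vertex 28.0 24.0 0.0
      vertex 0.0 24.0 0.0
    endloop
  endfacet
  facet normal 0.0000 1.0000 0.0000
    outer loop
      vertex 0.0 24.0 23.0
      vertex 28.0 24.0 23.0
      vertex 0.0 24.0 0.0
    endloop
  endfacet
  facet normal -1.0000 0.0000 0.0000
    outer loop
      vertex 0.0 24.0 23.0
      vertex 0.0 24.0 0.0
      vertex 0.0 0.0 0.0
    endloop
  endfacet
  facet normal -1.0000 0.0000 0.0000
    outer loop
      vertex 0.0 0.0 23.0
      vertex 0.0 24.0 23.0
      vertex 0.0 0.0 0.0
    endloop
  endfacet
  facet normal 1.0000 0.0000 0.0000
    outer loop
      vertex 28.0 0.0 0.0
      vertex 28.0 24.0 0.0
      vertex 28.0 24.0 23.0
    endloop
  endfacet
  facet normal 1.0000 0.0000 0.0000
    outer loop
      vertex 28.0 0.0 0.0
      vertex 28.0 24.0 23.0
      vertex 28.0 0.0 23.0
    endloop
  endfacet
endsolid part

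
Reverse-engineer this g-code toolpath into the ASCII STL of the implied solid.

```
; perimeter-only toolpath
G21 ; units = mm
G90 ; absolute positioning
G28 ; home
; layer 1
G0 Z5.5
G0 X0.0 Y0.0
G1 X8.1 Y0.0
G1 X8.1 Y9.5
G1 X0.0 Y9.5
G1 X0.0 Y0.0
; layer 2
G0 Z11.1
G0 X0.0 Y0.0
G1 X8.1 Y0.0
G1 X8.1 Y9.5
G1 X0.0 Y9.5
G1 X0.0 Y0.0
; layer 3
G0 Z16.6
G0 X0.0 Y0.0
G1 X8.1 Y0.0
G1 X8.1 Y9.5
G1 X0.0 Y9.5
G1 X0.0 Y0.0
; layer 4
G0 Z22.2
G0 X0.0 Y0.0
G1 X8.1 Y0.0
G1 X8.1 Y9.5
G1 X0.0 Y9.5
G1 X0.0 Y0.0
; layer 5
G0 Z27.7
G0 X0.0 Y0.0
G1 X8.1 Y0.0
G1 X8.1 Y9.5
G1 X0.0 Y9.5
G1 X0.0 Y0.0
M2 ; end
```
solid part
  facet normal 0.0000 0.0000 -1.0000
    outer loop
      vertex 8.1 9.5 0.0
      vertex 8.1 0.0 0.0
      vertex 0.0 0.0 0.0
    endloop
  endfacet
  facet normal 0.0000 0.0000 -1.0000
    outer loop
      vertex 0.0 9.5 0.0
      vertex 8.1 9.5 0.0
      vertex 0.0 0.0 0.0
    endloop
  endfacet
  facet normal 0.0000 0.0000 1.0000
    outer loop
      vertex 0.0 0.0 27.7
      vertex 8.1 0.0 27.7
      vertex 8.1 9.5 27.7
    endloop
  endfacet
  facet normal 0.0000 0.0000 1.0000
    outer loop
      vertex 0.0 0.0 27.7
      vertex 8.1 9.5 27.7
      vertex 0.0 9.5 27.7
    endloop
  endfacet
  facet normal 0.0000 -1.0000 0.0000
    outer loop
      vertex 0.0 0.0 0.0
      vertex 8.1 0.0 0.0
      vertex 8.1 0.0 27.7
    endloop
  endfacet
  facet normal 0.0000 -1.0000 0.0000
    outer loop
      vertex 0.0 0.0 0.0
      vertex 8.1 0.0 27.7
      vertex 0.0 0.0 27.7
    endloop
  endfacet
  facet normal 0.0000 1.0000 0.0000
    outer loop
      vertex 8.1 9.5 27.7
      vertex 8.1 9.5 0.0
      vertex 0.0 9.5 0.0
    endloop
  endfacet
  facet normal 0.0000 1.0000 0.0000
    outer loop
      vertex 0.0 9.5 27.7
      vertex 8.1 9.5 27.7
      vertex 0.0 9.5 0.0
    endloop
  endfacet
  facet normal -1.0000 0.0000 0.0000
    outer loop
      vertex 0.0 9.5 27.7
      vertex 0.0 9.5 0.0
      vertex 0.0 0.0 0.0
    endloop
  endfacet
  facet normal -1.0000 0.0000 0.0000
    outer loop
      vertex 0.0 0.0 27.7
      vertex 0.0 9.5 27.7
      vertex 0.0 0.0 0.0
    endloop
  endfacet
  facet normal 1.0000 0.0000 0.0000
    outer loop
      vertex 8.1 0.0 0.0
      vertex 8.1 9.5 0.0
      vertex 8.1 9.5 27.7
    endloop
  endfacet
  facet normal 1.0000 0.0000 0.0000
    outer loop
      vertex 8.1 0.0 0.0
      vertex 8.1 9.5 27.7
      vertex 8.1 0.0 27.7
    endloop
  endfacet
endsolid part

The G0 Z moves step by Δz≈5.5 mm. Every layer's G1 loop is the same polygon, so the solid is a straight extrusion of it from z=0 to z≈27.7. Closing with flat bottom and top caps and triangulating gives 12 facets — a rectangular box, roughly 8.1 × 9.5 mm footprint and 27.7 mm tall.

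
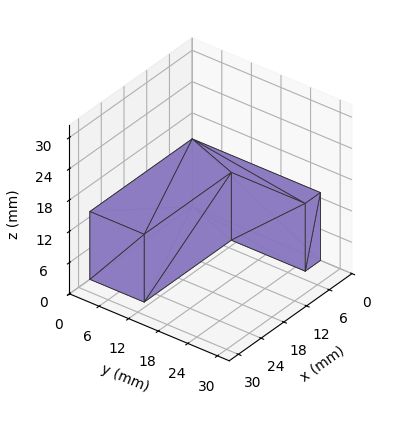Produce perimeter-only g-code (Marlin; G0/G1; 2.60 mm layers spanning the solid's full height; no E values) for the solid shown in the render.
Reading the render: the shape is an L-shaped prism: outer 27 × 26 mm, arm thicknesses ≈ 11 mm (horizontal) and 4 mm (vertical), extruded 13 mm in z (dimensions read to the nearest mm from the axis ticks). For the g-code, the solid's height is divided into equal slices at the stated Δz and each level perimeter traced with G1 moves after a G0 lift.

; perimeter-only toolpath
G21 ; units = mm
G90 ; absolute positioning
G28 ; home
; layer 1
G0 Z2.60
G0 X0.00 Y0.00
G1 X27.00 Y0.00
G1 X27.00 Y11.00
G1 X4.00 Y11.00
G1 X4.00 Y26.00
G1 X0.00 Y26.00
G1 X0.00 Y0.00
; layer 2
G0 Z5.20
G0 X0.00 Y0.00
G1 X27.00 Y0.00
G1 X27.00 Y11.00
G1 X4.00 Y11.00
G1 X4.00 Y26.00
G1 X0.00 Y26.00
G1 X0.00 Y0.00
; layer 3
G0 Z7.80
G0 X0.00 Y0.00
G1 X27.00 Y0.00
G1 X27.00 Y11.00
G1 X4.00 Y11.00
G1 X4.00 Y26.00
G1 X0.00 Y26.00
G1 X0.00 Y0.00
; layer 4
G0 Z10.40
G0 X0.00 Y0.00
G1 X27.00 Y0.00
G1 X27.00 Y11.00
G1 X4.00 Y11.00
G1 X4.00 Y26.00
G1 X0.00 Y26.00
G1 X0.00 Y0.00
; layer 5
G0 Z13.00
G0 X0.00 Y0.00
G1 X27.00 Y0.00
G1 X27.00 Y11.00
G1 X4.00 Y11.00
G1 X4.00 Y26.00
G1 X0.00 Y26.00
G1 X0.00 Y0.00
M2 ; end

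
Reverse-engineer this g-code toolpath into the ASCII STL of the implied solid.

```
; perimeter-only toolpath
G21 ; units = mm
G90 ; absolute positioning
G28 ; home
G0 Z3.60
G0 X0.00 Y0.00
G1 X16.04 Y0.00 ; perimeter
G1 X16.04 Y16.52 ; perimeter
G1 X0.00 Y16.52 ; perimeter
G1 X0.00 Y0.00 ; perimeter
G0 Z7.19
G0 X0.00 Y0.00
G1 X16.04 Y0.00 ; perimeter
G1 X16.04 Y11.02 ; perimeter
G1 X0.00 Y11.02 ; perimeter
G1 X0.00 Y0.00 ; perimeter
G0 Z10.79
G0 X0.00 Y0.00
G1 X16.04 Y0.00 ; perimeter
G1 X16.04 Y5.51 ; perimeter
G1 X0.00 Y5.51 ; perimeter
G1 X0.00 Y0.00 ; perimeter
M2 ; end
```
solid part
  facet normal 0.0000 0.0000 -1.0000
    outer loop
      vertex 16.04 22.03 0.00
      vertex 16.04 0.00 0.00
      vertex 0.00 0.00 0.00
    endloop
  endfacet
  facet normal 0.0000 0.0000 -1.0000
    outer loop
      vertex 0.00 22.03 0.00
      vertex 16.04 22.03 0.00
      vertex 0.00 0.00 0.00
    endloop
  endfacet
  facet normal 0.0000 -1.0000 0.0000
    outer loop
      vertex 0.00 0.00 0.00
      vertex 16.04 0.00 0.00
      vertex 16.04 0.00 14.38
    endloop
  endfacet
  facet normal 0.0000 -1.0000 0.0000
    outer loop
      vertex 0.00 0.00 0.00
      vertex 16.04 0.00 14.38
      vertex 0.00 0.00 14.38
    endloop
  endfacet
  facet normal 0.0000 0.5466 0.8374
    outer loop
      vertex 0.00 0.00 14.38
      vertex 16.04 0.00 14.38
      vertex 16.04 22.03 0.00
    endloop
  endfacet
  facet normal 0.0000 0.5466 0.8374
    outer loop
      vertex 0.00 0.00 14.38
      vertex 16.04 22.03 0.00
      vertex 0.00 22.03 0.00
    endloop
  endfacet
  facet normal -1.0000 0.0000 0.0000
    outer loop
      vertex 0.00 0.00 14.38
      vertex 0.00 22.03 0.00
      vertex 0.00 0.00 0.00
    endloop
  endfacet
  facet normal 1.0000 0.0000 0.0000
    outer loop
      vertex 16.04 0.00 0.00
      vertex 16.04 22.03 0.00
      vertex 16.04 0.00 14.38
    endloop
  endfacet
endsolid part

The G0 Z moves step by Δz≈3.60 mm. The G1 loops shrink linearly with z, so the solid tapers from its base footprint up to z≈14.4. Closing with a flat bottom cap and the tapered top and triangulating gives 8 facets — a wedge (ramp): 16 × 22 mm base, rising to 14.4 mm along the y=0 edge and sloping linearly to z=0 at y=22.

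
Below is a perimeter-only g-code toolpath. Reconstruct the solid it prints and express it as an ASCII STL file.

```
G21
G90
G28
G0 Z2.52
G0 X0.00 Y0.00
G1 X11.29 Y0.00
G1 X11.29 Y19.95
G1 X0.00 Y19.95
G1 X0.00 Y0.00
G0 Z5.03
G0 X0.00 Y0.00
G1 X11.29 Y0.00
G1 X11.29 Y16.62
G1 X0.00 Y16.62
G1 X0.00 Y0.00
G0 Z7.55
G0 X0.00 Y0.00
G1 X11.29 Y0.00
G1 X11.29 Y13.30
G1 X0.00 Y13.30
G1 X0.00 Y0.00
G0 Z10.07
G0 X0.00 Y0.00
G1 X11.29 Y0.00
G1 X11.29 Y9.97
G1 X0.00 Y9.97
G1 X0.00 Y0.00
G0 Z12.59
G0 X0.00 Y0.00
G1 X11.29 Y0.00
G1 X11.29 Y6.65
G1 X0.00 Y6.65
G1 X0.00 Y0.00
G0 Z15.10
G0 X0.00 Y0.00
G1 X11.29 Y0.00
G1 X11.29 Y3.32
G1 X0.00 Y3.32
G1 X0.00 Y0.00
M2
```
solid part
  facet normal 0.0000 0.0000 -1.0000
    outer loop
      vertex 11.29 23.27 0.00
      vertex 11.29 0.00 0.00
      vertex 0.00 0.00 0.00
    endloop
  endfacet
  facet normal 0.0000 0.0000 -1.0000
    outer loop
      vertex 0.00 23.27 0.00
      vertex 11.29 23.27 0.00
      vertex 0.00 0.00 0.00
    endloop
  endfacet
  facet normal 0.0000 -1.0000 0.0000
    outer loop
      vertex 0.00 0.00 0.00
      vertex 11.29 0.00 0.00
      vertex 11.29 0.00 17.62
    endloop
  endfacet
  facet normal 0.0000 -1.0000 0.0000
    outer loop
      vertex 0.00 0.00 0.00
      vertex 11.29 0.00 17.62
      vertex 0.00 0.00 17.62
    endloop
  endfacet
  facet normal 0.0000 0.6037 0.7972
    outer loop
      vertex 0.00 0.00 17.62
      vertex 11.29 0.00 17.62
      vertex 11.29 23.27 0.00
    endloop
  endfacet
  facet normal 0.0000 0.6037 0.7972
    outer loop
      vertex 0.00 0.00 17.62
      vertex 11.29 23.27 0.00
      vertex 0.00 23.27 0.00
    endloop
  endfacet
  facet normal -1.0000 0.0000 0.0000
    outer loop
      vertex 0.00 0.00 17.62
      vertex 0.00 23.27 0.00
      vertex 0.00 0.00 0.00
    endloop
  endfacet
  facet normal 1.0000 0.0000 0.0000
    outer loop
      vertex 11.29 0.00 0.00
      vertex 11.29 23.27 0.00
      vertex 11.29 0.00 17.62
    endloop
  endfacet
endsolid part

The G0 Z moves step by Δz≈2.52 mm. The G1 loops shrink linearly with z, so the solid tapers from its base footprint up to z≈17.6. Closing with a flat bottom cap and the tapered top and triangulating gives 8 facets — a wedge (ramp): 11.3 × 23.3 mm base, rising to 17.6 mm along the y=0 edge and sloping linearly to z=0 at y=23.3.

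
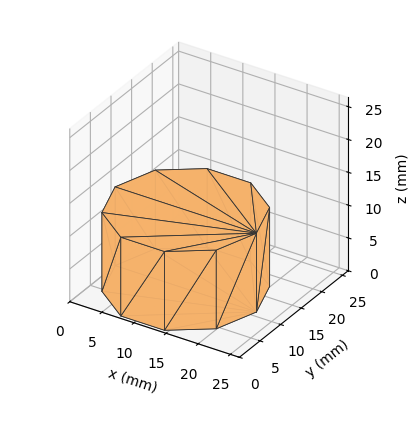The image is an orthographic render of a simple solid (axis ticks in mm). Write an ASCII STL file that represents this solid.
Reading the render: the shape is a regular 10-sided prism (a cylinder approximated with 10 flat sides), circumscribed radius ≈ 11 mm, height ≈ 12 mm (dimensions read to the nearest mm from the axis ticks). For the STL, each face is triangulated and given an outward normal.

solid part
  facet normal 0.0000 0.0000 -1.0000
    outer loop
      vertex 14.40 21.46 0.00
      vertex 19.90 17.47 0.00
      vertex 22.00 11.00 0.00
    endloop
  endfacet
  facet normal 0.0000 0.0000 -1.0000
    outer loop
      vertex 7.60 21.46 0.00
      vertex 14.40 21.46 0.00
      vertex 22.00 11.00 0.00
    endloop
  endfacet
  facet normal 0.0000 0.0000 -1.0000
    outer loop
      vertex 2.10 17.47 0.00
      vertex 7.60 21.46 0.00
      vertex 22.00 11.00 0.00
    endloop
  endfacet
  facet normal 0.0000 0.0000 -1.0000
    outer loop
      vertex 0.00 11.00 0.00
      vertex 2.10 17.47 0.00
      vertex 22.00 11.00 0.00
    endloop
  endfacet
  facet normal 0.0000 0.0000 -1.0000
    outer loop
      vertex 2.10 4.53 0.00
      vertex 0.00 11.00 0.00
      vertex 22.00 11.00 0.00
    endloop
  endfacet
  facet normal 0.0000 0.0000 -1.0000
    outer loop
      vertex 7.60 0.54 0.00
      vertex 2.10 4.53 0.00
      vertex 22.00 11.00 0.00
    endloop
  endfacet
  facet normal 0.0000 0.0000 -1.0000
    outer loop
      vertex 14.40 0.54 0.00
      vertex 7.60 0.54 0.00
      vertex 22.00 11.00 0.00
    endloop
  endfacet
  facet normal 0.0000 0.0000 -1.0000
    outer loop
      vertex 19.90 4.53 0.00
      vertex 14.40 0.54 0.00
      vertex 22.00 11.00 0.00
    endloop
  endfacet
  facet normal 0.0000 0.0000 1.0000
    outer loop
      vertex 22.00 11.00 12.00
      vertex 19.90 17.47 12.00
      vertex 14.40 21.46 12.00
    endloop
  endfacet
  facet normal 0.0000 0.0000 1.0000
    outer loop
      vertex 22.00 11.00 12.00
      vertex 14.40 21.46 12.00
      vertex 7.60 21.46 12.00
    endloop
  endfacet
  facet normal 0.0000 0.0000 1.0000
    outer loop
      vertex 22.00 11.00 12.00
      vertex 7.60 21.46 12.00
      vertex 2.10 17.47 12.00
    endloop
  endfacet
  facet normal 0.0000 0.0000 1.0000
    outer loop
      vertex 22.00 11.00 12.00
      vertex 2.10 17.47 12.00
      vertex 0.00 11.00 12.00
    endloop
  endfacet
  facet normal 0.0000 0.0000 1.0000
    outer loop
      vertex 22.00 11.00 12.00
      vertex 0.00 11.00 12.00
      vertex 2.10 4.53 12.00
    endloop
  endfacet
  facet normal 0.0000 0.0000 1.0000
    outer loop
      vertex 22.00 11.00 12.00
      vertex 2.10 4.53 12.00
      vertex 7.60 0.54 12.00
    endloop
  endfacet
  facet normal 0.0000 0.0000 1.0000
    outer loop
      vertex 22.00 11.00 12.00
      vertex 7.60 0.54 12.00
      vertex 14.40 0.54 12.00
    endloop
  endfacet
  facet normal 0.0000 0.0000 1.0000
    outer loop
      vertex 22.00 11.00 12.00
      vertex 14.40 0.54 12.00
      vertex 19.90 4.53 12.00
    endloop
  endfacet
  facet normal 0.9512 0.3087 0.0000
    outer loop
      vertex 22.00 11.00 0.00
      vertex 19.90 17.47 0.00
      vertex 19.90 17.47 12.00
    endloop
  endfacet
  facet normal 0.9512 0.3087 0.0000
    outer loop
      vertex 22.00 11.00 0.00
      vertex 19.90 17.47 12.00
      vertex 22.00 11.00 12.00
    endloop
  endfacet
  facet normal 0.5872 0.8094 0.0000
    outer loop
      vertex 19.90 17.47 0.00
      vertex 14.40 21.46 0.00
      vertex 14.40 21.46 12.00
    endloop
  endfacet
  facet normal 0.5872 0.8094 0.0000
    outer loop
      vertex 19.90 17.47 0.00
      vertex 14.40 21.46 12.00
      vertex 19.90 17.47 12.00
    endloop
  endfacet
  facet normal 0.0000 1.0000 0.0000
    outer loop
      vertex 14.40 21.46 0.00
      vertex 7.60 21.46 0.00
      vertex 7.60 21.46 12.00
    endloop
  endfacet
  facet normal 0.0000 1.0000 0.0000
    outer loop
      vertex 14.40 21.46 0.00
      vertex 7.60 21.46 12.00
      vertex 14.40 21.46 12.00
    endloop
  endfacet
  facet normal -0.5872 0.8094 0.0000
    outer loop
      vertex 7.60 21.46 0.00
      vertex 2.10 17.47 0.00
      vertex 2.10 17.47 12.00
    endloop
  endfacet
  facet normal -0.5872 0.8094 0.0000
    outer loop
      vertex 7.60 21.46 0.00
      vertex 2.10 17.47 12.00
      vertex 7.60 21.46 12.00
    endloop
  endfacet
  facet normal -0.9512 0.3087 0.0000
    outer loop
      vertex 2.10 17.47 0.00
      vertex 0.00 11.00 0.00
      vertex 0.00 11.00 12.00
    endloop
  endfacet
  facet normal -0.9512 0.3087 0.0000
    outer loop
      vertex 2.10 17.47 0.00
      vertex 0.00 11.00 12.00
      vertex 2.10 17.47 12.00
    endloop
  endfacet
  facet normal -0.9512 -0.3087 0.0000
    outer loop
      vertex 0.00 11.00 0.00
      vertex 2.10 4.53 0.00
      vertex 2.10 4.53 12.00
    endloop
  endfacet
  facet normal -0.9512 -0.3087 0.0000
    outer loop
      vertex 0.00 11.00 0.00
      vertex 2.10 4.53 12.00
      vertex 0.00 11.00 12.00
    endloop
  endfacet
  facet normal -0.5872 -0.8094 0.0000
    outer loop
      vertex 2.10 4.53 0.00
      vertex 7.60 0.54 0.00
      vertex 7.60 0.54 12.00
    endloop
  endfacet
  facet normal -0.5872 -0.8094 0.0000
    outer loop
      vertex 2.10 4.53 0.00
      vertex 7.60 0.54 12.00
      vertex 2.10 4.53 12.00
    endloop
  endfacet
  facet normal 0.0000 -1.0000 0.0000
    outer loop
      vertex 7.60 0.54 0.00
      vertex 14.40 0.54 0.00
      vertex 14.40 0.54 12.00
    endloop
  endfacet
  facet normal 0.0000 -1.0000 0.0000
    outer loop
      vertex 7.60 0.54 0.00
      vertex 14.40 0.54 12.00
      vertex 7.60 0.54 12.00
    endloop
  endfacet
  facet normal 0.5872 -0.8094 0.0000
    outer loop
      vertex 14.40 0.54 0.00
      vertex 19.90 4.53 0.00
      vertex 19.90 4.53 12.00
    endloop
  endfacet
  facet normal 0.5872 -0.8094 0.0000
    outer loop
      vertex 14.40 0.54 0.00
      vertex 19.90 4.53 12.00
      vertex 14.40 0.54 12.00
    endloop
  endfacet
  facet normal 0.9512 -0.3087 0.0000
    outer loop
      vertex 19.90 4.53 0.00
      vertex 22.00 11.00 0.00
      vertex 22.00 11.00 12.00
    endloop
  endfacet
  facet normal 0.9512 -0.3087 0.0000
    outer loop
      vertex 19.90 4.53 0.00
      vertex 22.00 11.00 12.00
      vertex 19.90 4.53 12.00
    endloop
  endfacet
endsolid part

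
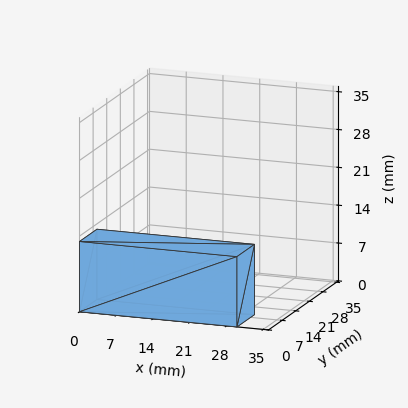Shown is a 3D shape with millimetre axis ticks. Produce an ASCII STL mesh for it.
Reading the render: the shape is a rectangular box, roughly 30 × 9 mm footprint and 13 mm tall (dimensions read to the nearest mm from the axis ticks). For the STL, each face is triangulated and given an outward normal.

solid part
  facet normal 0.0000 0.0000 -1.0000
    outer loop
      vertex 30.000 9.000 0.000
      vertex 30.000 0.000 0.000
      vertex 0.000 0.000 0.000
    endloop
  endfacet
  facet normal 0.0000 0.0000 -1.0000
    outer loop
      vertex 0.000 9.000 0.000
      vertex 30.000 9.000 0.000
      vertex 0.000 0.000 0.000
    endloop
  endfacet
  facet normal 0.0000 0.0000 1.0000
    outer loop
      vertex 0.000 0.000 13.000
      vertex 30.000 0.000 13.000
      vertex 30.000 9.000 13.000
    endloop
  endfacet
  facet normal 0.0000 0.0000 1.0000
    outer loop
      vertex 0.000 0.000 13.000
      vertex 30.000 9.000 13.000
      vertex 0.000 9.000 13.000
    endloop
  endfacet
  facet normal 0.0000 -1.0000 0.0000
    outer loop
      vertex 0.000 0.000 0.000
      vertex 30.000 0.000 0.000
      vertex 30.000 0.000 13.000
    endloop
  endfacet
  facet normal 0.0000 -1.0000 0.0000
    outer loop
      vertex 0.000 0.000 0.000
      vertex 30.000 0.000 13.000
      vertex 0.000 0.000 13.000
    endloop
  endfacet
  facet normal 0.0000 1.0000 0.0000
    outer loop
      vertex 30.000 9.000 13.000
      vertex 30.000 9.000 0.000
      vertex 0.000 9.000 0.000
    endloop
  endfacet
  facet normal 0.0000 1.0000 0.0000
    outer loop
      vertex 0.000 9.000 13.000
      vertex 30.000 9.000 13.000
      vertex 0.000 9.000 0.000
    endloop
  endfacet
  facet normal -1.0000 0.0000 0.0000
    outer loop
      vertex 0.000 9.000 13.000
      vertex 0.000 9.000 0.000
      vertex 0.000 0.000 0.000
    endloop
  endfacet
  facet normal -1.0000 0.0000 0.0000
    outer loop
      vertex 0.000 0.000 13.000
      vertex 0.000 9.000 13.000
      vertex 0.000 0.000 0.000
    endloop
  endfacet
  facet normal 1.0000 0.0000 0.0000
    outer loop
      vertex 30.000 0.000 0.000
      vertex 30.000 9.000 0.000
      vertex 30.000 9.000 13.000
    endloop
  endfacet
  facet normal 1.0000 0.0000 0.0000
    outer loop
      vertex 30.000 0.000 0.000
      vertex 30.000 9.000 13.000
      vertex 30.000 0.000 13.000
    endloop
  endfacet
endsolid part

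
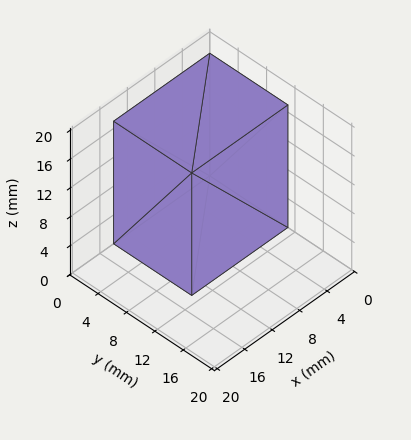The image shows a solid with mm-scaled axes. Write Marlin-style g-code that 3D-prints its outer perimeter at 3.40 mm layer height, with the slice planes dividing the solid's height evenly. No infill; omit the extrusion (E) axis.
Reading the render: the shape is a rectangular box, roughly 14 × 11 mm footprint and 17 mm tall (dimensions read to the nearest mm from the axis ticks). For the g-code, the solid's height is divided into equal slices at the stated Δz and each level perimeter traced with G1 moves after a G0 lift.

; perimeter-only toolpath
G21 ; units = mm
G90 ; absolute positioning
G28 ; home
; layer 1
G0 Z3.40
G0 X0.00 Y0.00
G1 X14.00 Y0.00
G1 X14.00 Y11.00
G1 X0.00 Y11.00
G1 X0.00 Y0.00
; layer 2
G0 Z6.80
G0 X0.00 Y0.00
G1 X14.00 Y0.00
G1 X14.00 Y11.00
G1 X0.00 Y11.00
G1 X0.00 Y0.00
; layer 3
G0 Z10.20
G0 X0.00 Y0.00
G1 X14.00 Y0.00
G1 X14.00 Y11.00
G1 X0.00 Y11.00
G1 X0.00 Y0.00
; layer 4
G0 Z13.60
G0 X0.00 Y0.00
G1 X14.00 Y0.00
G1 X14.00 Y11.00
G1 X0.00 Y11.00
G1 X0.00 Y0.00
; layer 5
G0 Z17.00
G0 X0.00 Y0.00
G1 X14.00 Y0.00
G1 X14.00 Y11.00
G1 X0.00 Y11.00
G1 X0.00 Y0.00
M2 ; end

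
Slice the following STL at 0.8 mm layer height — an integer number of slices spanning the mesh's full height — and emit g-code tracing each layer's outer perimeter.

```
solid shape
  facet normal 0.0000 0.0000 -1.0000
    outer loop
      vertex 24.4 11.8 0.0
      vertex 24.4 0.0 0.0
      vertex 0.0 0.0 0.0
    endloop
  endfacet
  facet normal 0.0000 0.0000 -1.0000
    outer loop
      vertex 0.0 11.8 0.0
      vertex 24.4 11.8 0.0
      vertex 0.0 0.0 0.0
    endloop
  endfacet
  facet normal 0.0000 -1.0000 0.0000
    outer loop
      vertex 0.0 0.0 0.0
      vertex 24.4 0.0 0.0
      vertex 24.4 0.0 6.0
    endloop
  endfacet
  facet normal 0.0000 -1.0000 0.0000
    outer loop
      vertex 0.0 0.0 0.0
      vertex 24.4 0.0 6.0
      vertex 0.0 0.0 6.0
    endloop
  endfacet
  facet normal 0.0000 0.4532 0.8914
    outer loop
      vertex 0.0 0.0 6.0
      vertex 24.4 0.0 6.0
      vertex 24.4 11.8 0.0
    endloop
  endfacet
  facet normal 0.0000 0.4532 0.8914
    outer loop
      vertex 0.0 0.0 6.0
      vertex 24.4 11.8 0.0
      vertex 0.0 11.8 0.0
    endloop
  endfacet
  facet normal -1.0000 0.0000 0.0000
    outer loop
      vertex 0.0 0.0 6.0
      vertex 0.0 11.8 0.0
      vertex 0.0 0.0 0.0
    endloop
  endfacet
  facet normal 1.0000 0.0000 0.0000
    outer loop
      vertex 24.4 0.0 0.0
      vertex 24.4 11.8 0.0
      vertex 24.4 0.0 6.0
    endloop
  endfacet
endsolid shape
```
; perimeter-only toolpath
G21 ; units = mm
G90 ; absolute positioning
G28 ; home
; layer 1
G0 Z0.8
G0 X0.0 Y0.0
G1 X24.4 Y0.0
G1 X24.4 Y10.3
G1 X0.0 Y10.3
G1 X0.0 Y0.0
; layer 2
G0 Z1.5
G0 X0.0 Y0.0
G1 X24.4 Y0.0
G1 X24.4 Y8.9
G1 X0.0 Y8.9
G1 X0.0 Y0.0
; layer 3
G0 Z2.2
G0 X0.0 Y0.0
G1 X24.4 Y0.0
G1 X24.4 Y7.4
G1 X0.0 Y7.4
G1 X0.0 Y0.0
; layer 4
G0 Z3.0
G0 X0.0 Y0.0
G1 X24.4 Y0.0
G1 X24.4 Y5.9
G1 X0.0 Y5.9
G1 X0.0 Y0.0
; layer 5
G0 Z3.8
G0 X0.0 Y0.0
G1 X24.4 Y0.0
G1 X24.4 Y4.4
G1 X0.0 Y4.4
G1 X0.0 Y0.0
; layer 6
G0 Z4.5
G0 X0.0 Y0.0
G1 X24.4 Y0.0
G1 X24.4 Y3.0
G1 X0.0 Y3.0
G1 X0.0 Y0.0
; layer 7
G0 Z5.2
G0 X0.0 Y0.0
G1 X24.4 Y0.0
G1 X24.4 Y1.5
G1 X0.0 Y1.5
G1 X0.0 Y0.0
M2 ; end

The solid is a wedge (ramp): 24.4 × 11.8 mm base, rising to 6 mm along the y=0 edge and sloping linearly to z=0 at y=11.8. Slicing at Δz = 0.8 mm — 8 equal slices spanning the solid's height, so layer i sits at z = i·h/8 — gives 7 non-empty perimeters. Each is a 4-segment closed polygon; G0 lifts to the layer z and rapids to the start vertex, then G1 traces the edges. The cross-section shrinks linearly with z (the slice at the apex is degenerate and omitted).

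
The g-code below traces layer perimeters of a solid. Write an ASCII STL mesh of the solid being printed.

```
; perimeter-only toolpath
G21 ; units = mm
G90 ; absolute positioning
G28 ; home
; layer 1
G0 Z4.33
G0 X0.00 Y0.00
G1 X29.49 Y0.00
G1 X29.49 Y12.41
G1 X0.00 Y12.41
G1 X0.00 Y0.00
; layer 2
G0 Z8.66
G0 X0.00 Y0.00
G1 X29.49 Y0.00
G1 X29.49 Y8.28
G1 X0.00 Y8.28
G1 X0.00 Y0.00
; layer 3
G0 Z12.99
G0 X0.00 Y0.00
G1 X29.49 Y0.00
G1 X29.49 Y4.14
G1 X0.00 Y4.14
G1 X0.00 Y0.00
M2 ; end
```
solid part
  facet normal 0.0000 0.0000 -1.0000
    outer loop
      vertex 29.49 16.55 0.00
      vertex 29.49 0.00 0.00
      vertex 0.00 0.00 0.00
    endloop
  endfacet
  facet normal 0.0000 0.0000 -1.0000
    outer loop
      vertex 0.00 16.55 0.00
      vertex 29.49 16.55 0.00
      vertex 0.00 0.00 0.00
    endloop
  endfacet
  facet normal 0.0000 -1.0000 0.0000
    outer loop
      vertex 0.00 0.00 0.00
      vertex 29.49 0.00 0.00
      vertex 29.49 0.00 17.32
    endloop
  endfacet
  facet normal 0.0000 -1.0000 0.0000
    outer loop
      vertex 0.00 0.00 0.00
      vertex 29.49 0.00 17.32
      vertex 0.00 0.00 17.32
    endloop
  endfacet
  facet normal 0.0000 0.7230 0.6909
    outer loop
      vertex 0.00 0.00 17.32
      vertex 29.49 0.00 17.32
      vertex 29.49 16.55 0.00
    endloop
  endfacet
  facet normal 0.0000 0.7230 0.6909
    outer loop
      vertex 0.00 0.00 17.32
      vertex 29.49 16.55 0.00
      vertex 0.00 16.55 0.00
    endloop
  endfacet
  facet normal -1.0000 0.0000 0.0000
    outer loop
      vertex 0.00 0.00 17.32
      vertex 0.00 16.55 0.00
      vertex 0.00 0.00 0.00
    endloop
  endfacet
  facet normal 1.0000 0.0000 0.0000
    outer loop
      vertex 29.49 0.00 0.00
      vertex 29.49 16.55 0.00
      vertex 29.49 0.00 17.32
    endloop
  endfacet
endsolid part

The G0 Z moves step by Δz≈4.33 mm. The G1 loops shrink linearly with z, so the solid tapers from its base footprint up to z≈17.3. Closing with a flat bottom cap and the tapered top and triangulating gives 8 facets — a wedge (ramp): 29.5 × 16.6 mm base, rising to 17.3 mm along the y=0 edge and sloping linearly to z=0 at y=16.6.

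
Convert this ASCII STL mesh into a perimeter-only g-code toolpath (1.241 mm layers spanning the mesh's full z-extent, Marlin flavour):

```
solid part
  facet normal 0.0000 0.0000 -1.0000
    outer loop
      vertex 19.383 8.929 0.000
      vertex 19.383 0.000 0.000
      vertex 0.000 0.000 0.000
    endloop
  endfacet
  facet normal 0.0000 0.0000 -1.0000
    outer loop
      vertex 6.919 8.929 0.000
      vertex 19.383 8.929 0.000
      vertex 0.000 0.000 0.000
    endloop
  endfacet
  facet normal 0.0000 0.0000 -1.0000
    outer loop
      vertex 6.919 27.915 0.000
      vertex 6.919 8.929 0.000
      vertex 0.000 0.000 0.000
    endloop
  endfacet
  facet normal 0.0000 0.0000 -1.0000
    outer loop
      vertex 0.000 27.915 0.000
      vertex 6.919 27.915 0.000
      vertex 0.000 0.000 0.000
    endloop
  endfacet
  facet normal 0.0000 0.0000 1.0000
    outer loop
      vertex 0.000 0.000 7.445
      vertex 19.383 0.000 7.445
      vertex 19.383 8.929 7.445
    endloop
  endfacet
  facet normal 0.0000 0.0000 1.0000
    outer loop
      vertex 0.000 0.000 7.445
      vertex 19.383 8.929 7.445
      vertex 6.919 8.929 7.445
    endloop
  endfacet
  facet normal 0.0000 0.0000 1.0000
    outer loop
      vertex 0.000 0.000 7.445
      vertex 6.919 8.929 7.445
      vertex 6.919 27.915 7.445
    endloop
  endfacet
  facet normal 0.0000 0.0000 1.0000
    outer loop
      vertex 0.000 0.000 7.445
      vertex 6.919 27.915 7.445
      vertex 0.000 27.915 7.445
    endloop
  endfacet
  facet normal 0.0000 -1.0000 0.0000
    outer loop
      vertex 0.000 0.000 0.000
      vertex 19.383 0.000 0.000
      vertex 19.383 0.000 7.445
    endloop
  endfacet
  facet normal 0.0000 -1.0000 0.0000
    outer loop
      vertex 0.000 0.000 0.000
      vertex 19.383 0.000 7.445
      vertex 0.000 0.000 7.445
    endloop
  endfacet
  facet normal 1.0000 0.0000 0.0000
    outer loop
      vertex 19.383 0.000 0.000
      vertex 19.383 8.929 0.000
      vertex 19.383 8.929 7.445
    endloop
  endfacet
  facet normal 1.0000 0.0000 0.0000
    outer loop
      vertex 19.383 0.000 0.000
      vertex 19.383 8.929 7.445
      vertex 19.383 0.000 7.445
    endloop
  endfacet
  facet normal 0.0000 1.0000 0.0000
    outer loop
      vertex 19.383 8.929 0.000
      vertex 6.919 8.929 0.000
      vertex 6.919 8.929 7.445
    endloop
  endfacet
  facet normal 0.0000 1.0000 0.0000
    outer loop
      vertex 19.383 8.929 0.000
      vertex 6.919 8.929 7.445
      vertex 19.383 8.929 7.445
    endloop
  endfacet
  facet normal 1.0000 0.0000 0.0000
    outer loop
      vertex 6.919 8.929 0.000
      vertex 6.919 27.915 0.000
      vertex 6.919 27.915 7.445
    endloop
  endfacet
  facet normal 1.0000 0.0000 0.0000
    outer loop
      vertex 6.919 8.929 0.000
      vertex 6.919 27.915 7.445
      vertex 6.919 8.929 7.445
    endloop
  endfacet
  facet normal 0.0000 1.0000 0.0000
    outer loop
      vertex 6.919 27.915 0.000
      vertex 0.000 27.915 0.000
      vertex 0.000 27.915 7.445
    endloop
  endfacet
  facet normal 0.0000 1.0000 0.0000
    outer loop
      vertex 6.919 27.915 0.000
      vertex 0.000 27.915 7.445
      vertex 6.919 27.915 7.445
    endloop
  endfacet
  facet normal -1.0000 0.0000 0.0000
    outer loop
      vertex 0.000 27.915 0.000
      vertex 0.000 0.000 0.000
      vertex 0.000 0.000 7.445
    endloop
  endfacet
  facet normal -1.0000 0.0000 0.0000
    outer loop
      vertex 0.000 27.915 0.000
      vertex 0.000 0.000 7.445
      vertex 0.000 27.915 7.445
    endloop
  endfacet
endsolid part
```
; perimeter-only toolpath
G21 ; units = mm
G90 ; absolute positioning
G28 ; home
; layer 1
G0 Z1.241
G0 X0.000 Y0.000
G1 X19.383 Y0.000
G1 X19.383 Y8.929
G1 X6.919 Y8.929
G1 X6.919 Y27.915
G1 X0.000 Y27.915
G1 X0.000 Y0.000
; layer 2
G0 Z2.482
G0 X0.000 Y0.000
G1 X19.383 Y0.000
G1 X19.383 Y8.929
G1 X6.919 Y8.929
G1 X6.919 Y27.915
G1 X0.000 Y27.915
G1 X0.000 Y0.000
; layer 3
G0 Z3.723
G0 X0.000 Y0.000
G1 X19.383 Y0.000
G1 X19.383 Y8.929
G1 X6.919 Y8.929
G1 X6.919 Y27.915
G1 X0.000 Y27.915
G1 X0.000 Y0.000
; layer 4
G0 Z4.963
G0 X0.000 Y0.000
G1 X19.383 Y0.000
G1 X19.383 Y8.929
G1 X6.919 Y8.929
G1 X6.919 Y27.915
G1 X0.000 Y27.915
G1 X0.000 Y0.000
; layer 5
G0 Z6.204
G0 X0.000 Y0.000
G1 X19.383 Y0.000
G1 X19.383 Y8.929
G1 X6.919 Y8.929
G1 X6.919 Y27.915
G1 X0.000 Y27.915
G1 X0.000 Y0.000
; layer 6
G0 Z7.445
G0 X0.000 Y0.000
G1 X19.383 Y0.000
G1 X19.383 Y8.929
G1 X6.919 Y8.929
G1 X6.919 Y27.915
G1 X0.000 Y27.915
G1 X0.000 Y0.000
M2 ; end

The solid is an L-shaped prism: outer 19.4 × 27.9 mm, arm thicknesses ≈ 8.93 mm (horizontal) and 6.92 mm (vertical), extruded 7.45 mm in z. Slicing at Δz = 1.241 mm — 6 equal slices spanning the solid's height, so layer i sits at z = i·h/6 — gives 6 non-empty perimeters. Each is a 6-segment closed polygon; G0 lifts to the layer z and rapids to the start vertex, then G1 traces the edges.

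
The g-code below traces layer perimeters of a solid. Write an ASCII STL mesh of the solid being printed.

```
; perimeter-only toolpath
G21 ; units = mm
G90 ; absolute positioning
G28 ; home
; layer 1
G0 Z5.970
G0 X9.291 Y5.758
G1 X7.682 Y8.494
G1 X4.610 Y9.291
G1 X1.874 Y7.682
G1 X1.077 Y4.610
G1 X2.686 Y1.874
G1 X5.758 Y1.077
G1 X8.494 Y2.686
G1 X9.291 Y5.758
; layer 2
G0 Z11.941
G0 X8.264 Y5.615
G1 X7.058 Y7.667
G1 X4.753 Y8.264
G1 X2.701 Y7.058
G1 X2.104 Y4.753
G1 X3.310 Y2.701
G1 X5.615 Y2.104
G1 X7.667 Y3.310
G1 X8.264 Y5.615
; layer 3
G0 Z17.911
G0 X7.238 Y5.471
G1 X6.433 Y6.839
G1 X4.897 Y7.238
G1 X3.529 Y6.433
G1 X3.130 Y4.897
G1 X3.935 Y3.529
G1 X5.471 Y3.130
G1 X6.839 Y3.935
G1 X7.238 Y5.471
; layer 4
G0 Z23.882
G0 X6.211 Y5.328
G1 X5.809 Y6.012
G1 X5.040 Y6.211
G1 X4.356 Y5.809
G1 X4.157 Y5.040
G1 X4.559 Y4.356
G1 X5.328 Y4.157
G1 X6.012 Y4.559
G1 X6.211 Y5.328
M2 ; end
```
solid part
  facet normal 0.0000 0.0000 -1.0000
    outer loop
      vertex 4.466 10.318 0.000
      vertex 8.307 9.322 0.000
      vertex 10.318 5.902 0.000
    endloop
  endfacet
  facet normal 0.0000 0.0000 -1.0000
    outer loop
      vertex 1.046 8.307 0.000
      vertex 4.466 10.318 0.000
      vertex 10.318 5.902 0.000
    endloop
  endfacet
  facet normal 0.0000 0.0000 -1.0000
    outer loop
      vertex 0.050 4.466 0.000
      vertex 1.046 8.307 0.000
      vertex 10.318 5.902 0.000
    endloop
  endfacet
  facet normal 0.0000 0.0000 -1.0000
    outer loop
      vertex 2.061 1.046 0.000
      vertex 0.050 4.466 0.000
      vertex 10.318 5.902 0.000
    endloop
  endfacet
  facet normal 0.0000 0.0000 -1.0000
    outer loop
      vertex 5.902 0.050 0.000
      vertex 2.061 1.046 0.000
      vertex 10.318 5.902 0.000
    endloop
  endfacet
  facet normal 0.0000 0.0000 -1.0000
    outer loop
      vertex 9.322 2.061 0.000
      vertex 5.902 0.050 0.000
      vertex 10.318 5.902 0.000
    endloop
  endfacet
  facet normal 0.8511 0.5005 0.1584
    outer loop
      vertex 10.318 5.902 0.000
      vertex 8.307 9.322 0.000
      vertex 5.184 5.184 29.852
    endloop
  endfacet
  facet normal 0.2478 0.9558 0.1584
    outer loop
      vertex 8.307 9.322 0.000
      vertex 4.466 10.318 0.000
      vertex 5.184 5.184 29.852
    endloop
  endfacet
  facet normal -0.5005 0.8511 0.1584
    outer loop
      vertex 4.466 10.318 0.000
      vertex 1.046 8.307 0.000
      vertex 5.184 5.184 29.852
    endloop
  endfacet
  facet normal -0.9558 0.2478 0.1584
    outer loop
      vertex 1.046 8.307 0.000
      vertex 0.050 4.466 0.000
      vertex 5.184 5.184 29.852
    endloop
  endfacet
  facet normal -0.8511 -0.5005 0.1584
    outer loop
      vertex 0.050 4.466 0.000
      vertex 2.061 1.046 0.000
      vertex 5.184 5.184 29.852
    endloop
  endfacet
  facet normal -0.2478 -0.9558 0.1584
    outer loop
      vertex 2.061 1.046 0.000
      vertex 5.902 0.050 0.000
      vertex 5.184 5.184 29.852
    endloop
  endfacet
  facet normal 0.5005 -0.8511 0.1584
    outer loop
      vertex 5.902 0.050 0.000
      vertex 9.322 2.061 0.000
      vertex 5.184 5.184 29.852
    endloop
  endfacet
  facet normal 0.9558 -0.2478 0.1584
    outer loop
      vertex 9.322 2.061 0.000
      vertex 10.318 5.902 0.000
      vertex 5.184 5.184 29.852
    endloop
  endfacet
endsolid part

The G0 Z moves step by Δz≈5.970 mm. The G1 loops shrink linearly with z, so the solid tapers from its base footprint up to z≈29.9. Closing with a flat bottom cap and the tapered top and triangulating gives 14 facets — a regular 8-sided pyramid, base circumscribed radius ≈ 5.18 mm, apex at z ≈ 29.9 mm.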